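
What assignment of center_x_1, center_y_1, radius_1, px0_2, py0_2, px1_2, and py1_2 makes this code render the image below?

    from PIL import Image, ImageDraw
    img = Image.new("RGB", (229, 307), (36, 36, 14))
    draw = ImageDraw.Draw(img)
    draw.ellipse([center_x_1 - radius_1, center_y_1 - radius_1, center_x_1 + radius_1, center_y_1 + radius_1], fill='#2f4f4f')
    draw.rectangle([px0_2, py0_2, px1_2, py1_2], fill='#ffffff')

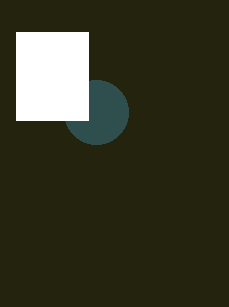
center_x_1 = 96, center_y_1 = 112, radius_1 = 32, px0_2 = 16, py0_2 = 32, px1_2 = 88, py1_2 = 120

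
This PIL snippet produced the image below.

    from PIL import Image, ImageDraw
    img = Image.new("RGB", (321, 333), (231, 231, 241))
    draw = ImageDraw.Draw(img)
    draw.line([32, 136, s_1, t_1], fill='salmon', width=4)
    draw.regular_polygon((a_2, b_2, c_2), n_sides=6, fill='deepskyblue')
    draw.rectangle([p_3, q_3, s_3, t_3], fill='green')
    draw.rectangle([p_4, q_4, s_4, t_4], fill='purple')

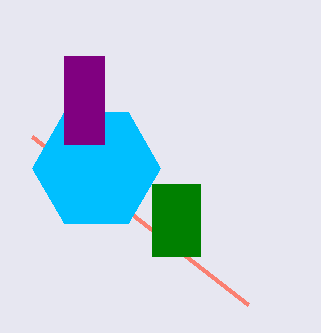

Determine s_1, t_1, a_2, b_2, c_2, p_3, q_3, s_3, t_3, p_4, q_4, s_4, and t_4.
s_1 = 248; t_1 = 304; a_2 = 96; b_2 = 168; c_2 = 64; p_3 = 152; q_3 = 184; s_3 = 200; t_3 = 256; p_4 = 64; q_4 = 56; s_4 = 104; t_4 = 144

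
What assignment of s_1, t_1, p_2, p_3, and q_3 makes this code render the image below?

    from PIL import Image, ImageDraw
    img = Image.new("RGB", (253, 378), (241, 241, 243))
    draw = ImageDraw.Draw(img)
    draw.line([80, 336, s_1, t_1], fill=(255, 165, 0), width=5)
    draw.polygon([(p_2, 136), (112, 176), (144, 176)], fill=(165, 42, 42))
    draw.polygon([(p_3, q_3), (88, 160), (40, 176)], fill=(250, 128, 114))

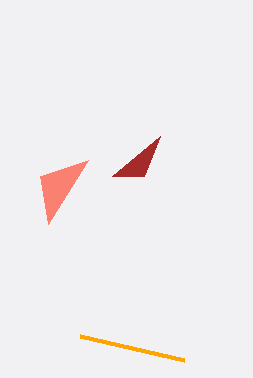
s_1 = 184
t_1 = 360
p_2 = 160
p_3 = 48
q_3 = 224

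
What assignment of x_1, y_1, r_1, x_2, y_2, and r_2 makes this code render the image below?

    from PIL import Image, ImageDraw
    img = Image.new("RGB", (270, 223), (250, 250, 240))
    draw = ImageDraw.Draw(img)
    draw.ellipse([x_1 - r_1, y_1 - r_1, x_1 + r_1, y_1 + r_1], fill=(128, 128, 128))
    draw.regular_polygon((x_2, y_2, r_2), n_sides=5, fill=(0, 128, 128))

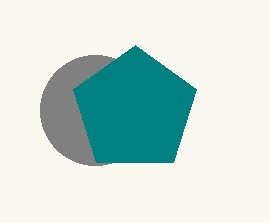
x_1 = 95; y_1 = 110; r_1 = 55; x_2 = 135; y_2 = 110; r_2 = 65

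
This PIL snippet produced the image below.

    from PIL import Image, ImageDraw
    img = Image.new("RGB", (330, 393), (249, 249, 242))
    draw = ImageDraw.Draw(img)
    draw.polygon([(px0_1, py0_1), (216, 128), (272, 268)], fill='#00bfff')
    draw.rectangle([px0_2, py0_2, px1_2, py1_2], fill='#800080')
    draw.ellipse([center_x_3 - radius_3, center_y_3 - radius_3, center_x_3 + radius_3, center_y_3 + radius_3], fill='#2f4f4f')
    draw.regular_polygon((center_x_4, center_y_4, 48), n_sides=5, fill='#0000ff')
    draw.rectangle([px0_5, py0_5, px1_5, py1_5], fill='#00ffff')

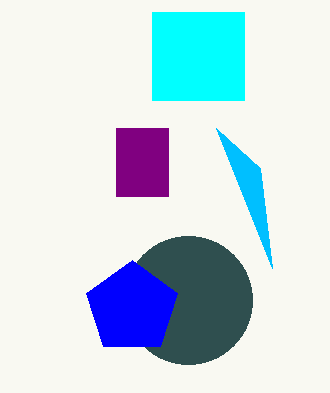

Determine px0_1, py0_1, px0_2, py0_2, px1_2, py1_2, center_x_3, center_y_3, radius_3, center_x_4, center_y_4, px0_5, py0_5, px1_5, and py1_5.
px0_1 = 260; py0_1 = 168; px0_2 = 116; py0_2 = 128; px1_2 = 168; py1_2 = 196; center_x_3 = 188; center_y_3 = 300; radius_3 = 64; center_x_4 = 132; center_y_4 = 308; px0_5 = 152; py0_5 = 12; px1_5 = 244; py1_5 = 100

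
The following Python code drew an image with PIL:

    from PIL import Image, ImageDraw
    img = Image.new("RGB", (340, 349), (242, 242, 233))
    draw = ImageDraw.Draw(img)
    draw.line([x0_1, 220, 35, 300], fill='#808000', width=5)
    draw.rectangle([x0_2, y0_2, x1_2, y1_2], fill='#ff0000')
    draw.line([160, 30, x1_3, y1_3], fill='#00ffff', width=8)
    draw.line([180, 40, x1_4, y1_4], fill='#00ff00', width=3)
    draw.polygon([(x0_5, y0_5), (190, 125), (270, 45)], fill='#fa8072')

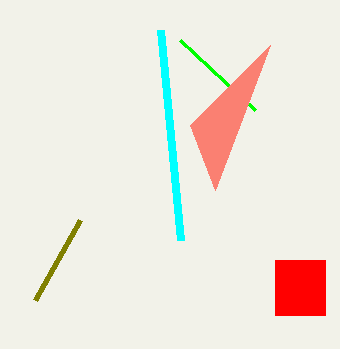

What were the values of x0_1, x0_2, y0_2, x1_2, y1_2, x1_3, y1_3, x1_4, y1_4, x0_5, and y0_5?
x0_1 = 80
x0_2 = 275
y0_2 = 260
x1_2 = 325
y1_2 = 315
x1_3 = 180
y1_3 = 240
x1_4 = 255
y1_4 = 110
x0_5 = 215
y0_5 = 190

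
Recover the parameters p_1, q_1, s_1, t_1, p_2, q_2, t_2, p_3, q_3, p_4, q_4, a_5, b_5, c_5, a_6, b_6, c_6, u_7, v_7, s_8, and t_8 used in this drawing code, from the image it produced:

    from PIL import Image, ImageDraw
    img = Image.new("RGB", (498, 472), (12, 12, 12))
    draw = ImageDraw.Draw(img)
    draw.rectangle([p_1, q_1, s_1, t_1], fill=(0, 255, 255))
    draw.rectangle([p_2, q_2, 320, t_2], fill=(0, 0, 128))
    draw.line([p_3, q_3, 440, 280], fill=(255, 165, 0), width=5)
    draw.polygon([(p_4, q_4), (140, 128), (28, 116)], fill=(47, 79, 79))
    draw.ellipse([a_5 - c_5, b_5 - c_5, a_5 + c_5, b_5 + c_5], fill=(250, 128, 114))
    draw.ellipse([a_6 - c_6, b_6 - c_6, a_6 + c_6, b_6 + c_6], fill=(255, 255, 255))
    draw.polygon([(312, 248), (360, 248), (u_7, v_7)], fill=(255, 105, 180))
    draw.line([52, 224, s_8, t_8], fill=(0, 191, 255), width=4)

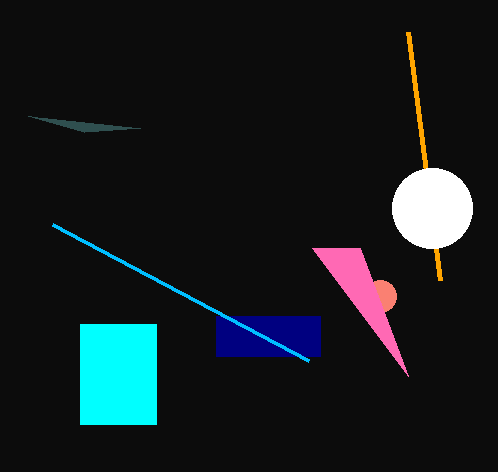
p_1 = 80
q_1 = 324
s_1 = 156
t_1 = 424
p_2 = 216
q_2 = 316
t_2 = 356
p_3 = 408
q_3 = 32
p_4 = 84
q_4 = 132
a_5 = 380
b_5 = 296
c_5 = 16
a_6 = 432
b_6 = 208
c_6 = 40
u_7 = 408
v_7 = 376
s_8 = 308
t_8 = 360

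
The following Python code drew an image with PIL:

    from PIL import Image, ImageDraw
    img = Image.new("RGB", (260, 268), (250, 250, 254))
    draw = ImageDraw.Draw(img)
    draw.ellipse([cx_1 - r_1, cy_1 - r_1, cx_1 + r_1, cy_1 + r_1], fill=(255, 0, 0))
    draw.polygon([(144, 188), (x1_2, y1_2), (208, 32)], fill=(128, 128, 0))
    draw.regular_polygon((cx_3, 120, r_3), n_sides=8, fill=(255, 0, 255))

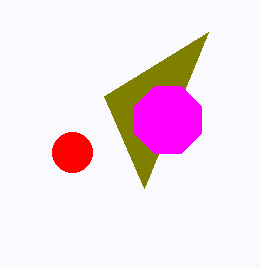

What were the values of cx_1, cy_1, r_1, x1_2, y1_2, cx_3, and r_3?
cx_1 = 72; cy_1 = 152; r_1 = 20; x1_2 = 104; y1_2 = 96; cx_3 = 168; r_3 = 36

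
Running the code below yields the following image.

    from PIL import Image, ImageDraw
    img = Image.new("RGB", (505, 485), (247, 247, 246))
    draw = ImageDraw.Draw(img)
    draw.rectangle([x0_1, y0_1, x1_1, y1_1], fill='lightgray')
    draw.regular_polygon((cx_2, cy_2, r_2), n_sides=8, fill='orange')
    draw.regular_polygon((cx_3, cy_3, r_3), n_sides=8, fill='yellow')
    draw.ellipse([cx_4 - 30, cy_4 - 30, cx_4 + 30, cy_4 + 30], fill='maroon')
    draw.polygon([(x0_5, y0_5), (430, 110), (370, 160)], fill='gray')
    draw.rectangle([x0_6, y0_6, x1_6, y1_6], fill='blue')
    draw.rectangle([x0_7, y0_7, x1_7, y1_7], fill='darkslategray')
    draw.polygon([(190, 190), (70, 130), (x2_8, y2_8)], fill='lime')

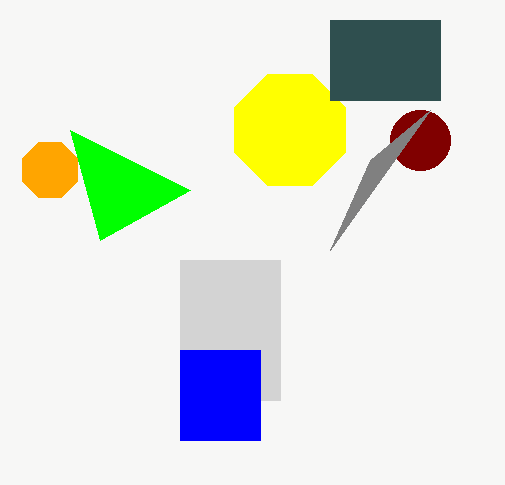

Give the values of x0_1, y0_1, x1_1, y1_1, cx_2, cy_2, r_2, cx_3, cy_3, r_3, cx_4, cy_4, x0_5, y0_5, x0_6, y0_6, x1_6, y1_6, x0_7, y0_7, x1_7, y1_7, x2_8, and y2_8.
x0_1 = 180, y0_1 = 260, x1_1 = 280, y1_1 = 400, cx_2 = 50, cy_2 = 170, r_2 = 30, cx_3 = 290, cy_3 = 130, r_3 = 60, cx_4 = 420, cy_4 = 140, x0_5 = 330, y0_5 = 250, x0_6 = 180, y0_6 = 350, x1_6 = 260, y1_6 = 440, x0_7 = 330, y0_7 = 20, x1_7 = 440, y1_7 = 100, x2_8 = 100, y2_8 = 240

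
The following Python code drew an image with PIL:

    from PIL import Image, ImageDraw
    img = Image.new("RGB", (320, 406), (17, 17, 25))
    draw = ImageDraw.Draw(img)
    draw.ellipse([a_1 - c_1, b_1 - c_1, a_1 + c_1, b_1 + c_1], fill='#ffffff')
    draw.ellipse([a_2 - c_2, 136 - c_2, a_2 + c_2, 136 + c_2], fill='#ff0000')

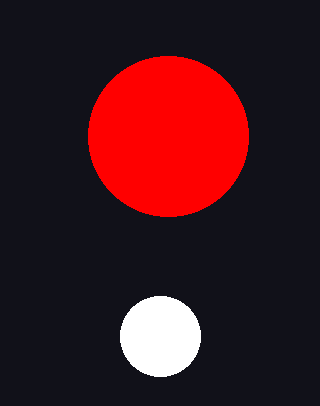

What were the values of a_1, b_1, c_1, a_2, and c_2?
a_1 = 160; b_1 = 336; c_1 = 40; a_2 = 168; c_2 = 80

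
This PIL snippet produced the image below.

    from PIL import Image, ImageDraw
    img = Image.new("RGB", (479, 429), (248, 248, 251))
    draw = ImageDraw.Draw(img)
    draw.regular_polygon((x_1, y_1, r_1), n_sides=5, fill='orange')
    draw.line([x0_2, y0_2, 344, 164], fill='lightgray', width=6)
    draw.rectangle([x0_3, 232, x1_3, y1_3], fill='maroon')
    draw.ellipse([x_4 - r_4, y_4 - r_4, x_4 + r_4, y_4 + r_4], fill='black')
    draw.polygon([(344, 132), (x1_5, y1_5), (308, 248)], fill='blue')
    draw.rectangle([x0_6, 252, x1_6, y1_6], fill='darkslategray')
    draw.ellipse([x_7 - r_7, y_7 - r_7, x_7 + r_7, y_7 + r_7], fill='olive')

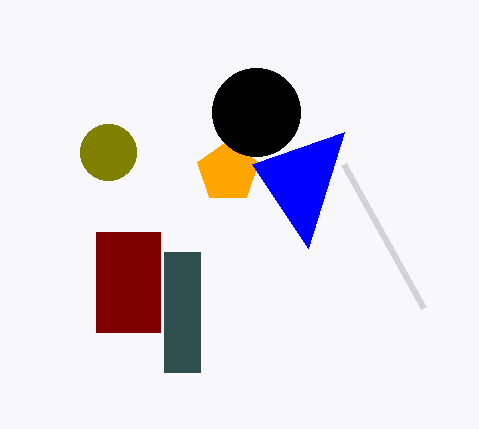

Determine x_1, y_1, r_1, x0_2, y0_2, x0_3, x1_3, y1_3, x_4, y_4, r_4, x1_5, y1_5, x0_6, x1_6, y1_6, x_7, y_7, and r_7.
x_1 = 228
y_1 = 172
r_1 = 32
x0_2 = 424
y0_2 = 308
x0_3 = 96
x1_3 = 160
y1_3 = 332
x_4 = 256
y_4 = 112
r_4 = 44
x1_5 = 252
y1_5 = 164
x0_6 = 164
x1_6 = 200
y1_6 = 372
x_7 = 108
y_7 = 152
r_7 = 28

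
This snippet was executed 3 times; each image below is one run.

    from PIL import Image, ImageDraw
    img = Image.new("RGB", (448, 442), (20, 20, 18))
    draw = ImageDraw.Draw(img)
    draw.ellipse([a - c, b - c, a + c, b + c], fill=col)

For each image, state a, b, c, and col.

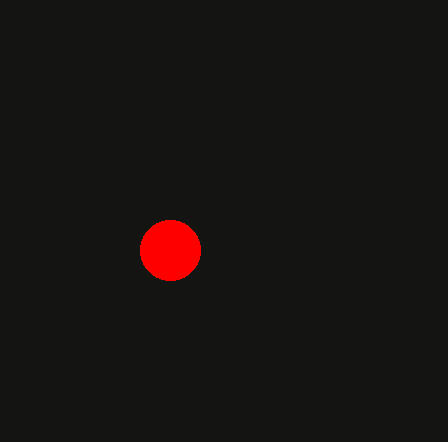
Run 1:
a = 170, b = 250, c = 30, col = 'red'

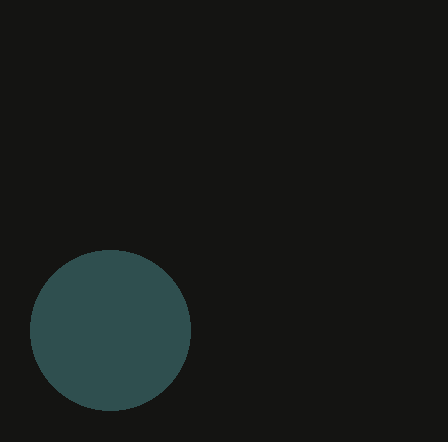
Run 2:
a = 110, b = 330, c = 80, col = 'darkslategray'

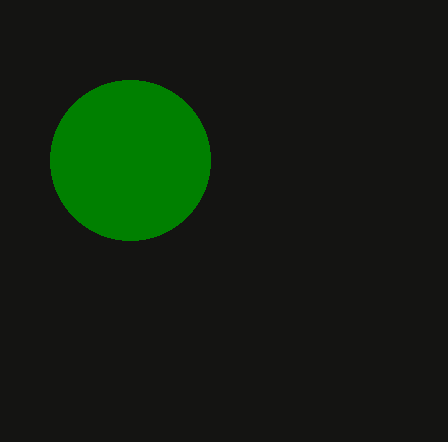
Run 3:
a = 130; b = 160; c = 80; col = 'green'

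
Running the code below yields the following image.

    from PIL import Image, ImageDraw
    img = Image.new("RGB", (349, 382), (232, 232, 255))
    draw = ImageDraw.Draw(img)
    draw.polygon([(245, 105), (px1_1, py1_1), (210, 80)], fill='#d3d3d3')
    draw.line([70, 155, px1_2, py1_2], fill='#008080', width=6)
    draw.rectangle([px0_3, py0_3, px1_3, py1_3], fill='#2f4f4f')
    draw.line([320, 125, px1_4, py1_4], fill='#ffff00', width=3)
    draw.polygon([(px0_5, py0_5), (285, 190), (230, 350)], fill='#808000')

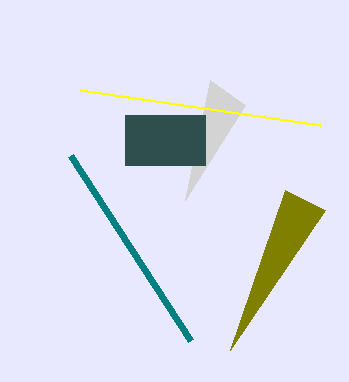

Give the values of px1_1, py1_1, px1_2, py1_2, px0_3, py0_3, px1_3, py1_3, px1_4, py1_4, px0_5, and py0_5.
px1_1 = 185, py1_1 = 200, px1_2 = 190, py1_2 = 340, px0_3 = 125, py0_3 = 115, px1_3 = 205, py1_3 = 165, px1_4 = 80, py1_4 = 90, px0_5 = 325, py0_5 = 210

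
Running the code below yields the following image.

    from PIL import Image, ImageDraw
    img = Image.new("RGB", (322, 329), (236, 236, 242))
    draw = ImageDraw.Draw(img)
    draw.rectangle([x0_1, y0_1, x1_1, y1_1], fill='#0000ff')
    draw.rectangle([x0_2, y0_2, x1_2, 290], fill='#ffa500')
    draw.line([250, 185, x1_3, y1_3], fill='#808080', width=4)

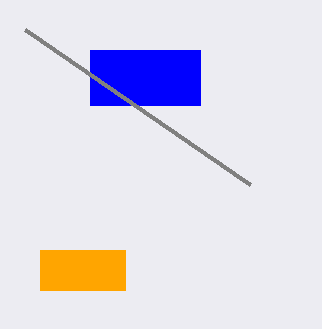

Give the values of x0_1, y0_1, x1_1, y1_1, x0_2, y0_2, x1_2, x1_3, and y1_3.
x0_1 = 90; y0_1 = 50; x1_1 = 200; y1_1 = 105; x0_2 = 40; y0_2 = 250; x1_2 = 125; x1_3 = 25; y1_3 = 30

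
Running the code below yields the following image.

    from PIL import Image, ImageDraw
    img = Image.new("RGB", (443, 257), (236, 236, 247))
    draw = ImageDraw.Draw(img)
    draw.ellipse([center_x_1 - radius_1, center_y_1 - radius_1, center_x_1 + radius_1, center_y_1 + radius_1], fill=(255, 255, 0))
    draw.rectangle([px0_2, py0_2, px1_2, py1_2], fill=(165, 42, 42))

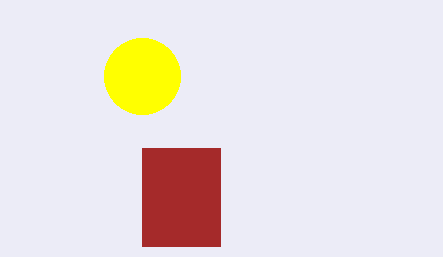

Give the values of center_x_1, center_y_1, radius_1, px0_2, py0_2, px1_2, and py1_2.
center_x_1 = 142; center_y_1 = 76; radius_1 = 38; px0_2 = 142; py0_2 = 148; px1_2 = 220; py1_2 = 246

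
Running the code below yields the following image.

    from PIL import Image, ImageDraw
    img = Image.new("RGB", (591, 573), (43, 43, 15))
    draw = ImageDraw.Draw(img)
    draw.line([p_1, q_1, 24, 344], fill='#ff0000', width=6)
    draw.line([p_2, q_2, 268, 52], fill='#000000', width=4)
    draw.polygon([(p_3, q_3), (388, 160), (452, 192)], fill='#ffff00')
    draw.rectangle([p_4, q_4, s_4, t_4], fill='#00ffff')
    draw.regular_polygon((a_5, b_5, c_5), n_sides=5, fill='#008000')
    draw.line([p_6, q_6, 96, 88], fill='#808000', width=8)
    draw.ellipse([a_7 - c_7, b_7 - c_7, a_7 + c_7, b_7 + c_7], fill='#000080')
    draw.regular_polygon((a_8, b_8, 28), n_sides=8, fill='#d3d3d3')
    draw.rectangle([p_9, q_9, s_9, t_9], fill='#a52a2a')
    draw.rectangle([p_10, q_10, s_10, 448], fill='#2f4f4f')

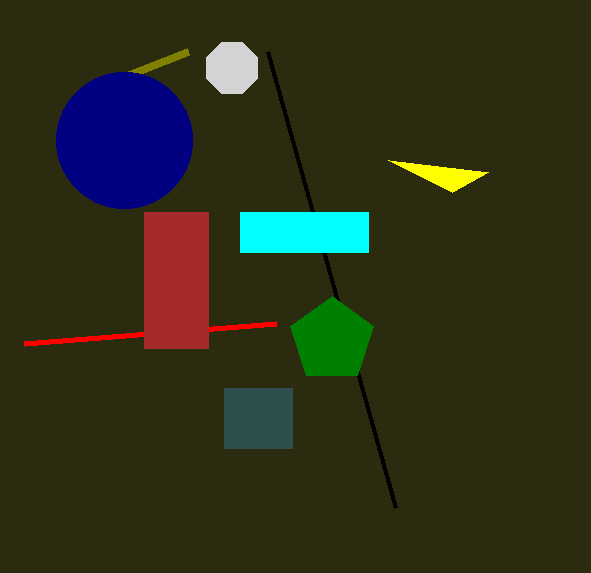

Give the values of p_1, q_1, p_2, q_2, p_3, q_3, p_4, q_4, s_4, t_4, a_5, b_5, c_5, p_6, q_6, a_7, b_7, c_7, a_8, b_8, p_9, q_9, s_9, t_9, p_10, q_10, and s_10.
p_1 = 276; q_1 = 324; p_2 = 396; q_2 = 508; p_3 = 488; q_3 = 172; p_4 = 240; q_4 = 212; s_4 = 368; t_4 = 252; a_5 = 332; b_5 = 340; c_5 = 44; p_6 = 188; q_6 = 52; a_7 = 124; b_7 = 140; c_7 = 68; a_8 = 232; b_8 = 68; p_9 = 144; q_9 = 212; s_9 = 208; t_9 = 348; p_10 = 224; q_10 = 388; s_10 = 292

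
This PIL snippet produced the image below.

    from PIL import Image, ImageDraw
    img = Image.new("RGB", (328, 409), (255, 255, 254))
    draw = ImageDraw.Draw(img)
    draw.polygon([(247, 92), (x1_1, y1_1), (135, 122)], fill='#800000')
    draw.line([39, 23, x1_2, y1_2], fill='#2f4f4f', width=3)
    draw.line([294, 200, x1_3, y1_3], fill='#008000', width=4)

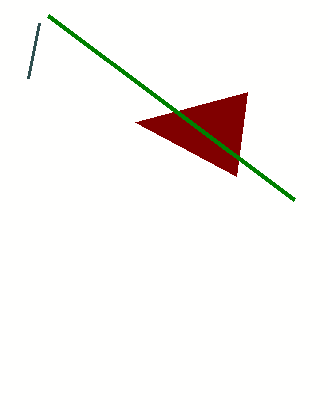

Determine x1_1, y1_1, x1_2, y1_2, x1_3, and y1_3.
x1_1 = 236, y1_1 = 176, x1_2 = 28, y1_2 = 78, x1_3 = 48, y1_3 = 16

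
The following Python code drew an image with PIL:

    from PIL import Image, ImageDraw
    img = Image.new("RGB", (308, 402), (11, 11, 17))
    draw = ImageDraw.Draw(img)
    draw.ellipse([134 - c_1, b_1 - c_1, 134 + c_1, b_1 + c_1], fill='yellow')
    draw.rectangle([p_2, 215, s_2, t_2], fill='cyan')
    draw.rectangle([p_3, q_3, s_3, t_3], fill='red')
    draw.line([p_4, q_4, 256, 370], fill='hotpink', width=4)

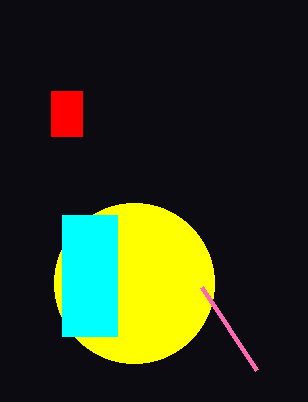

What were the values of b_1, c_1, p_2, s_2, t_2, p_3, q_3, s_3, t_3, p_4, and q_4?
b_1 = 283, c_1 = 80, p_2 = 62, s_2 = 117, t_2 = 336, p_3 = 51, q_3 = 91, s_3 = 82, t_3 = 136, p_4 = 201, q_4 = 287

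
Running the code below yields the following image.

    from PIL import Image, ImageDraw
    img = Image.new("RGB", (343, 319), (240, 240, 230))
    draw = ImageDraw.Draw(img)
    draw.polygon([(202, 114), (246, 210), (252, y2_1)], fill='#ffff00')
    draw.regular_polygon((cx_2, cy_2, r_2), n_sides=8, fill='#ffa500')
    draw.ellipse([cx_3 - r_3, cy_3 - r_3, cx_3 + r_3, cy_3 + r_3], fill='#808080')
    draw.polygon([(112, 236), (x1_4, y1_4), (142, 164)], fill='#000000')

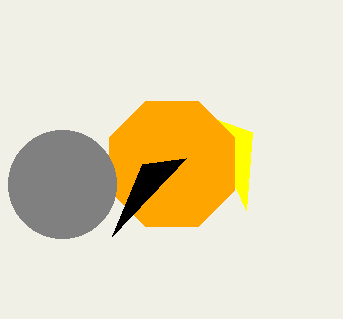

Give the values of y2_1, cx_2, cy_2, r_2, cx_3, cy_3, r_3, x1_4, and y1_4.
y2_1 = 132, cx_2 = 172, cy_2 = 164, r_2 = 68, cx_3 = 62, cy_3 = 184, r_3 = 54, x1_4 = 186, y1_4 = 158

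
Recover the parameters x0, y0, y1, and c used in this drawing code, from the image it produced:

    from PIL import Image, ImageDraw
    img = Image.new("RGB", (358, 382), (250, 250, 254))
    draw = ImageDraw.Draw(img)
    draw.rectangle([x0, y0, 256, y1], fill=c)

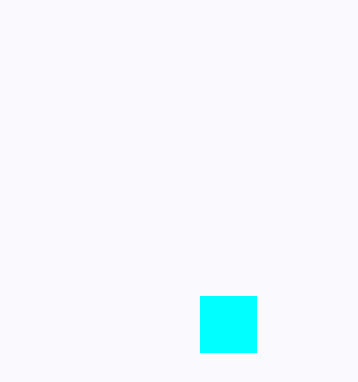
x0 = 200
y0 = 296
y1 = 352
c = 'cyan'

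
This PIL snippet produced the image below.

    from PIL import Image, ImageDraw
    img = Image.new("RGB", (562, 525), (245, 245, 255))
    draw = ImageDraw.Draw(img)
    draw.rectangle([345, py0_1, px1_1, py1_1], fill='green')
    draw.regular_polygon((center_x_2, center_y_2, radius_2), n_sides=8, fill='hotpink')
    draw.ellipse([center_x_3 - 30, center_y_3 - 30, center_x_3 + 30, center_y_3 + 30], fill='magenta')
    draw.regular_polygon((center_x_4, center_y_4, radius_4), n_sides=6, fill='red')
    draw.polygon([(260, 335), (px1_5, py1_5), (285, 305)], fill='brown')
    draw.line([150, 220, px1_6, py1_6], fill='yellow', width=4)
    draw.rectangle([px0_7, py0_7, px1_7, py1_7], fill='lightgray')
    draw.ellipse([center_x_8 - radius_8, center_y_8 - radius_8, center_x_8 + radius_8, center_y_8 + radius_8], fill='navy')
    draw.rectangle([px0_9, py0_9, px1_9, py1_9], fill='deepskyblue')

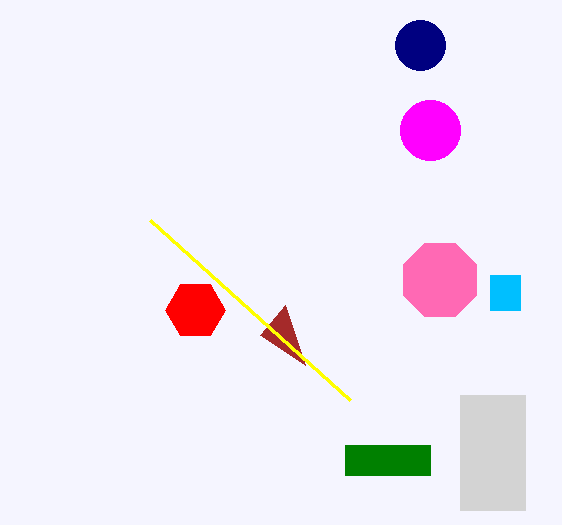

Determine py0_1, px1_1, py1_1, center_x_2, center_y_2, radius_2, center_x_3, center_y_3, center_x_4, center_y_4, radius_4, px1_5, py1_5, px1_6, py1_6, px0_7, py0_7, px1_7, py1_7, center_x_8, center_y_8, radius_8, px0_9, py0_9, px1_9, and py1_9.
py0_1 = 445
px1_1 = 430
py1_1 = 475
center_x_2 = 440
center_y_2 = 280
radius_2 = 40
center_x_3 = 430
center_y_3 = 130
center_x_4 = 195
center_y_4 = 310
radius_4 = 30
px1_5 = 305
py1_5 = 365
px1_6 = 350
py1_6 = 400
px0_7 = 460
py0_7 = 395
px1_7 = 525
py1_7 = 510
center_x_8 = 420
center_y_8 = 45
radius_8 = 25
px0_9 = 490
py0_9 = 275
px1_9 = 520
py1_9 = 310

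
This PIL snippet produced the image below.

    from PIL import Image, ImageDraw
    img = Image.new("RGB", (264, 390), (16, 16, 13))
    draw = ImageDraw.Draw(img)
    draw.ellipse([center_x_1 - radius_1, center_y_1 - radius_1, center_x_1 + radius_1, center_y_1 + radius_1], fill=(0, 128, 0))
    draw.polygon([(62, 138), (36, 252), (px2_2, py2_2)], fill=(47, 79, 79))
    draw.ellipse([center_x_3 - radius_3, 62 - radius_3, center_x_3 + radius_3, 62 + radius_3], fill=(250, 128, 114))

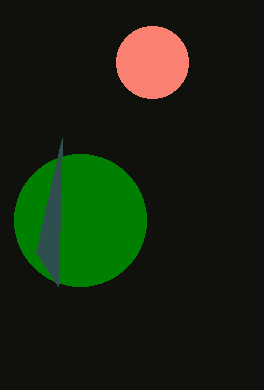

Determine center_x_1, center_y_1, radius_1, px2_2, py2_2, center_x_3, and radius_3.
center_x_1 = 80, center_y_1 = 220, radius_1 = 66, px2_2 = 58, py2_2 = 286, center_x_3 = 152, radius_3 = 36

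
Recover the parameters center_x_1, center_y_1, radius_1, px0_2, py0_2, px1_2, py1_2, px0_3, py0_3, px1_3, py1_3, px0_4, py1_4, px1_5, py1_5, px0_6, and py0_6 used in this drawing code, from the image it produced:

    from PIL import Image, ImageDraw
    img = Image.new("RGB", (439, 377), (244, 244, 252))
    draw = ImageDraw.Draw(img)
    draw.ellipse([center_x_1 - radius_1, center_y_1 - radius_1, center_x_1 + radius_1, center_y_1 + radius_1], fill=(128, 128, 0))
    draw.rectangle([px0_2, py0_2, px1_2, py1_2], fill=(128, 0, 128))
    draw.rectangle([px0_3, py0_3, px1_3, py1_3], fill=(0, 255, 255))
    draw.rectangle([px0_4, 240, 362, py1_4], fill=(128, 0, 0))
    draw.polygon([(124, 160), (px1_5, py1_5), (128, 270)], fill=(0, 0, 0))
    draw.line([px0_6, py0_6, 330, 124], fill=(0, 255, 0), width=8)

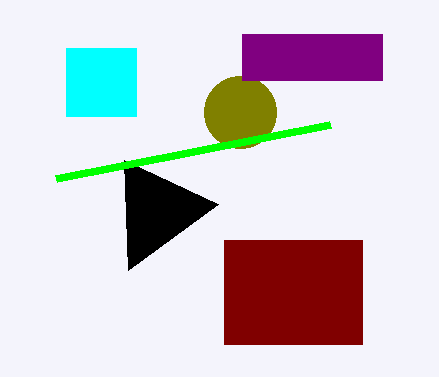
center_x_1 = 240; center_y_1 = 112; radius_1 = 36; px0_2 = 242; py0_2 = 34; px1_2 = 382; py1_2 = 80; px0_3 = 66; py0_3 = 48; px1_3 = 136; py1_3 = 116; px0_4 = 224; py1_4 = 344; px1_5 = 218; py1_5 = 204; px0_6 = 56; py0_6 = 178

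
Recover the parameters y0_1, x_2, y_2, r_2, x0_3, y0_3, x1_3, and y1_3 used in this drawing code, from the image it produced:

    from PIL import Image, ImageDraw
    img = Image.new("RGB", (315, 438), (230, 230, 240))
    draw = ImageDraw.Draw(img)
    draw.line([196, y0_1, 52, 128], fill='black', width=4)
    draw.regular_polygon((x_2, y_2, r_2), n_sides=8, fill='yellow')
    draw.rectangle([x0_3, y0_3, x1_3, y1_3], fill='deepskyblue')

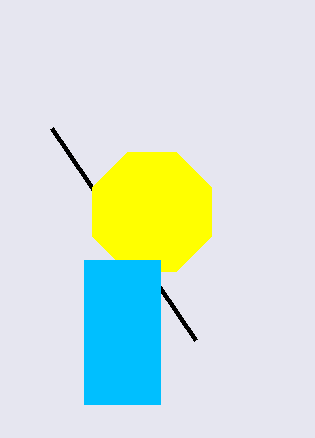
y0_1 = 340
x_2 = 152
y_2 = 212
r_2 = 64
x0_3 = 84
y0_3 = 260
x1_3 = 160
y1_3 = 404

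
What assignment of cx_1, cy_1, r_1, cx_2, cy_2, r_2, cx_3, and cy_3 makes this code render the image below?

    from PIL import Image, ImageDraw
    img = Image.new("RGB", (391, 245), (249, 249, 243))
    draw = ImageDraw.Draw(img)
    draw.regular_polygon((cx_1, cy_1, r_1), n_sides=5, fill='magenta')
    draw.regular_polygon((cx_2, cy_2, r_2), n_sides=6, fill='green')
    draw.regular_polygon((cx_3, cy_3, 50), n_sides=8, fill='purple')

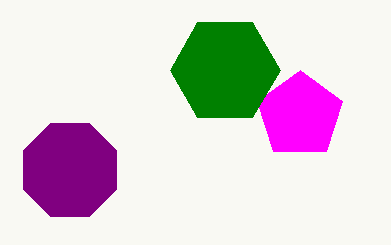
cx_1 = 300, cy_1 = 115, r_1 = 45, cx_2 = 225, cy_2 = 70, r_2 = 55, cx_3 = 70, cy_3 = 170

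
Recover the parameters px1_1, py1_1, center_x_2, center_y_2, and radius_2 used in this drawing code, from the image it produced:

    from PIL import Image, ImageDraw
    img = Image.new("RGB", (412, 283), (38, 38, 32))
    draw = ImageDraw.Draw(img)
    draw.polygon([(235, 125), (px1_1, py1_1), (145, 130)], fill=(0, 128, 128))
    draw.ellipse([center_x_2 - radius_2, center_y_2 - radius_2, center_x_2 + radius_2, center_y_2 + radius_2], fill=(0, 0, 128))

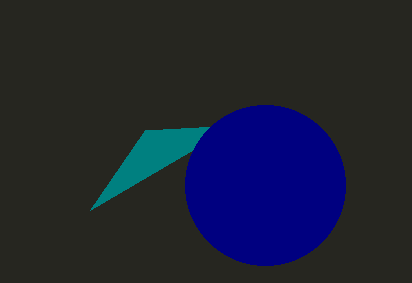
px1_1 = 90
py1_1 = 210
center_x_2 = 265
center_y_2 = 185
radius_2 = 80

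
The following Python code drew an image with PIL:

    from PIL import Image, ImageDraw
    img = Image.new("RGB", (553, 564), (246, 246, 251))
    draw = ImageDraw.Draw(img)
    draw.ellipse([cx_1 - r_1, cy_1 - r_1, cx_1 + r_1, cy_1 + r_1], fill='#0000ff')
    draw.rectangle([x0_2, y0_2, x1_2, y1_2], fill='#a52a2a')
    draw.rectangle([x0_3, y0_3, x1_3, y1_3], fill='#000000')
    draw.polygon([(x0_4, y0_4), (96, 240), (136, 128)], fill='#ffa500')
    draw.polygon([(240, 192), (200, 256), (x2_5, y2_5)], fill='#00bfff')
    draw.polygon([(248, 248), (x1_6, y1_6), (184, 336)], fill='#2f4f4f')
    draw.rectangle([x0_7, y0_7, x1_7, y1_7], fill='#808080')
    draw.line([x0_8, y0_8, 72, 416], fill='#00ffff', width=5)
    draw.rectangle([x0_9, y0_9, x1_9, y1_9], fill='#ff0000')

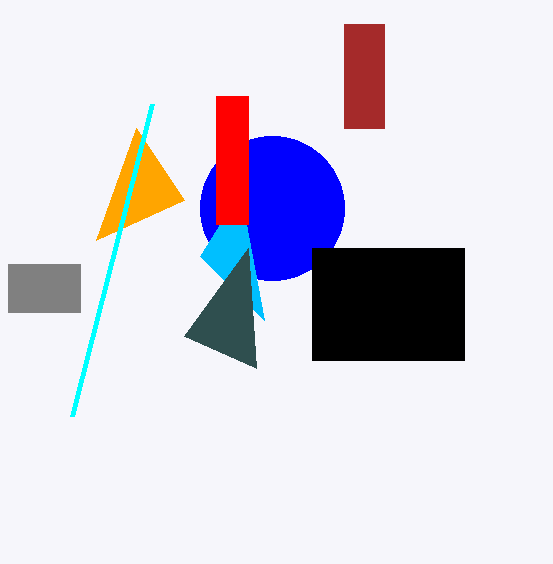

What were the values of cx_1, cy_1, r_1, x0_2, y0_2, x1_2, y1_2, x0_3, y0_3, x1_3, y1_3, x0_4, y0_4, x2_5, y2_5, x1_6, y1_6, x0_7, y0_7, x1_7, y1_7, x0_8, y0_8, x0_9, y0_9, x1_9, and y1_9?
cx_1 = 272, cy_1 = 208, r_1 = 72, x0_2 = 344, y0_2 = 24, x1_2 = 384, y1_2 = 128, x0_3 = 312, y0_3 = 248, x1_3 = 464, y1_3 = 360, x0_4 = 184, y0_4 = 200, x2_5 = 264, y2_5 = 320, x1_6 = 256, y1_6 = 368, x0_7 = 8, y0_7 = 264, x1_7 = 80, y1_7 = 312, x0_8 = 152, y0_8 = 104, x0_9 = 216, y0_9 = 96, x1_9 = 248, y1_9 = 224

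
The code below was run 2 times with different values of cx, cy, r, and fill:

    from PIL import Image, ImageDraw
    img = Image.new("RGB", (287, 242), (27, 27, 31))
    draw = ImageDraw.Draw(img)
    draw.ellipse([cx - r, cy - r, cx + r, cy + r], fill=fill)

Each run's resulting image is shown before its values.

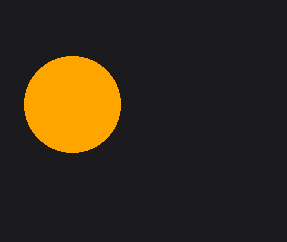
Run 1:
cx = 72
cy = 104
r = 48
fill = 'orange'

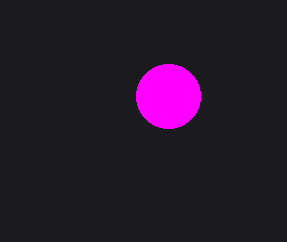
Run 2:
cx = 168
cy = 96
r = 32
fill = 'magenta'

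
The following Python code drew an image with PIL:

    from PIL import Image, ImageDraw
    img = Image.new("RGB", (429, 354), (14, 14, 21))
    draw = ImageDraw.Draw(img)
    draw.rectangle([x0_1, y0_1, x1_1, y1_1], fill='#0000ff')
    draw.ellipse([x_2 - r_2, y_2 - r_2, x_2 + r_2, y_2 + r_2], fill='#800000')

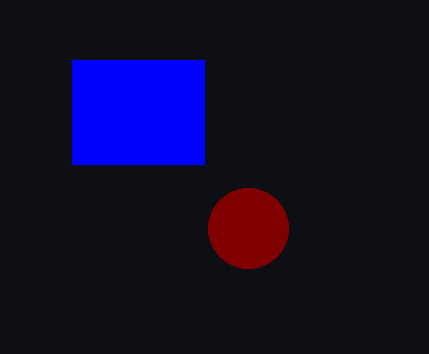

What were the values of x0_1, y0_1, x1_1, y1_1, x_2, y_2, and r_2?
x0_1 = 72, y0_1 = 60, x1_1 = 204, y1_1 = 164, x_2 = 248, y_2 = 228, r_2 = 40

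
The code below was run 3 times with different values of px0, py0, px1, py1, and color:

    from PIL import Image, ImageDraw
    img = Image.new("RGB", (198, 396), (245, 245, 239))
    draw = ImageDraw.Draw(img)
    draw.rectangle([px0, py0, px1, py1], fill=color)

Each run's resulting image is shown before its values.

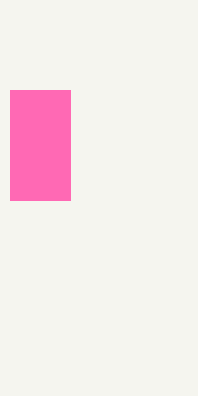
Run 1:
px0 = 10, py0 = 90, px1 = 70, py1 = 200, color = 'hotpink'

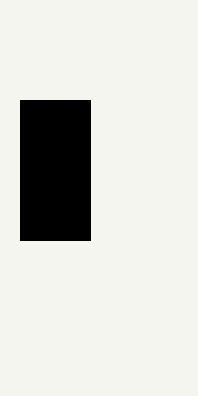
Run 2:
px0 = 20
py0 = 100
px1 = 90
py1 = 240
color = 'black'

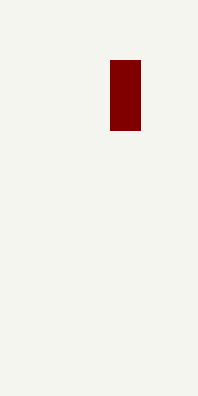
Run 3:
px0 = 110
py0 = 60
px1 = 140
py1 = 130
color = 'maroon'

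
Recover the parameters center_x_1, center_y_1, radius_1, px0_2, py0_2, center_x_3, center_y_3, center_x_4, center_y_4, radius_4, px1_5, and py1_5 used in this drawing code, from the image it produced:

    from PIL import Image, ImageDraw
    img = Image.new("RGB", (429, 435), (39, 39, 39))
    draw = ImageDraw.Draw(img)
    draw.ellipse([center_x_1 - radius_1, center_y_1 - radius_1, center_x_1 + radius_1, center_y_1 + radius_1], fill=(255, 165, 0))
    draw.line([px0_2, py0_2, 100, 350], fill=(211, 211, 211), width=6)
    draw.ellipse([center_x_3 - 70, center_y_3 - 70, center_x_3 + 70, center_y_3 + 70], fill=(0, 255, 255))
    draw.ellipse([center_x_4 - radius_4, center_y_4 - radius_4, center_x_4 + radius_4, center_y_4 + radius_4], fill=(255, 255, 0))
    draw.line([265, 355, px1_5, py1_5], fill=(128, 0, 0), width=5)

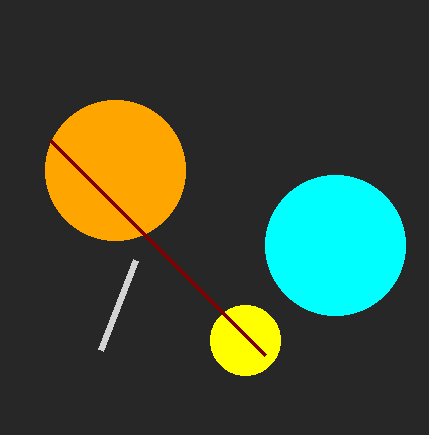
center_x_1 = 115
center_y_1 = 170
radius_1 = 70
px0_2 = 135
py0_2 = 260
center_x_3 = 335
center_y_3 = 245
center_x_4 = 245
center_y_4 = 340
radius_4 = 35
px1_5 = 50
py1_5 = 140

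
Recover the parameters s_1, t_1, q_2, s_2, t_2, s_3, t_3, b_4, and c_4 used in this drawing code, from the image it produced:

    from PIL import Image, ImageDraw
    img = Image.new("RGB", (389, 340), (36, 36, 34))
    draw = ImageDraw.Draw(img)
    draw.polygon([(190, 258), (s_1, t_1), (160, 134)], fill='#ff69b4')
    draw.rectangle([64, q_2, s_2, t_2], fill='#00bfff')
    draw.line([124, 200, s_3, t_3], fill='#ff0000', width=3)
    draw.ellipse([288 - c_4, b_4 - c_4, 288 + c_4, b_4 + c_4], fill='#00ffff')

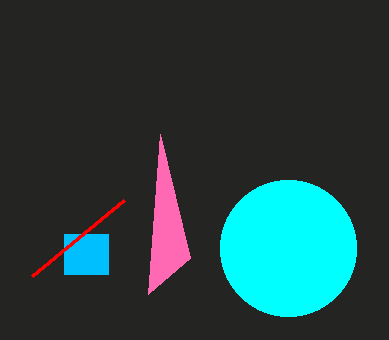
s_1 = 148, t_1 = 294, q_2 = 234, s_2 = 108, t_2 = 274, s_3 = 32, t_3 = 276, b_4 = 248, c_4 = 68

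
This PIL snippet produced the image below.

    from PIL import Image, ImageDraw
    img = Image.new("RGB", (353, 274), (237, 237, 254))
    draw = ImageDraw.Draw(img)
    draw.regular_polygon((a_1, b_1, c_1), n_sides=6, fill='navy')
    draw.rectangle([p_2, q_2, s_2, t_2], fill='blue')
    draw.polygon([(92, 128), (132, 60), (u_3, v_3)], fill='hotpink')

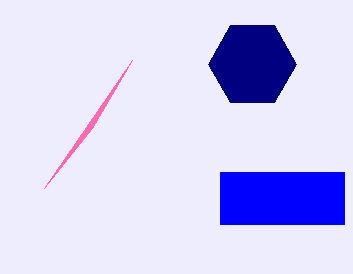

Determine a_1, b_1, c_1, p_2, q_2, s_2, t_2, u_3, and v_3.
a_1 = 252; b_1 = 64; c_1 = 44; p_2 = 220; q_2 = 172; s_2 = 344; t_2 = 224; u_3 = 44; v_3 = 188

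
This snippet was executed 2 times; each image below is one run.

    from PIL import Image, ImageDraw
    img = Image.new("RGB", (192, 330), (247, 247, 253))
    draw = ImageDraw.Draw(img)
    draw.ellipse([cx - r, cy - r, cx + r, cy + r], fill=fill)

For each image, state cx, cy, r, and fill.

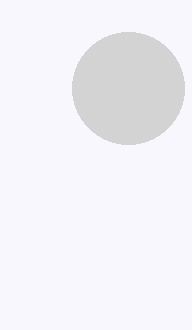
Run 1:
cx = 128
cy = 88
r = 56
fill = 'lightgray'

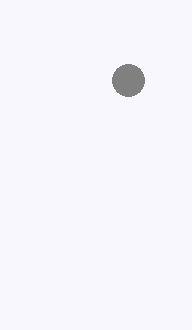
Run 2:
cx = 128; cy = 80; r = 16; fill = 'gray'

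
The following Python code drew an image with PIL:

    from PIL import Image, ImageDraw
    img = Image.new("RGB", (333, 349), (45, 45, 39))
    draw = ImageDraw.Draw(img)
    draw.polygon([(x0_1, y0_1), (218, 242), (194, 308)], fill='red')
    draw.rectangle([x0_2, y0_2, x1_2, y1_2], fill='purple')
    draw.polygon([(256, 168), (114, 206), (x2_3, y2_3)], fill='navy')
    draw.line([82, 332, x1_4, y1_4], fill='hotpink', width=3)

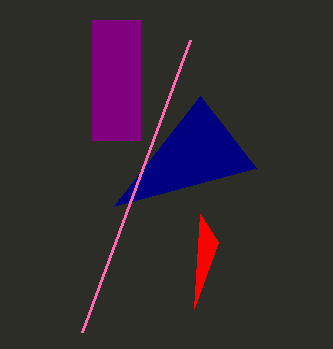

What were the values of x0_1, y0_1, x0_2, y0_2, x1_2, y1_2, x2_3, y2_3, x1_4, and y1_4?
x0_1 = 200
y0_1 = 214
x0_2 = 92
y0_2 = 20
x1_2 = 140
y1_2 = 140
x2_3 = 200
y2_3 = 96
x1_4 = 190
y1_4 = 40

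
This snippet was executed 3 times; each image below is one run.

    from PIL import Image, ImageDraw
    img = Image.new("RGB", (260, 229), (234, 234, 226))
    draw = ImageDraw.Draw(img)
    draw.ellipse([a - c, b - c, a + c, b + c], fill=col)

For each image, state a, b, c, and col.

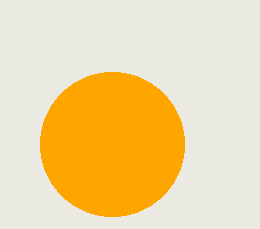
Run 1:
a = 112
b = 144
c = 72
col = 'orange'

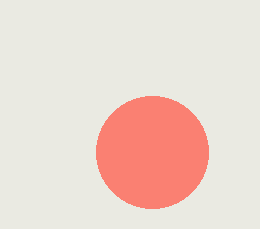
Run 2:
a = 152; b = 152; c = 56; col = 'salmon'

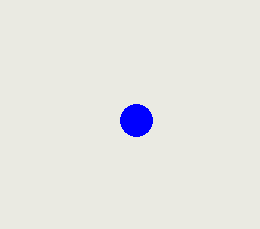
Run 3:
a = 136
b = 120
c = 16
col = 'blue'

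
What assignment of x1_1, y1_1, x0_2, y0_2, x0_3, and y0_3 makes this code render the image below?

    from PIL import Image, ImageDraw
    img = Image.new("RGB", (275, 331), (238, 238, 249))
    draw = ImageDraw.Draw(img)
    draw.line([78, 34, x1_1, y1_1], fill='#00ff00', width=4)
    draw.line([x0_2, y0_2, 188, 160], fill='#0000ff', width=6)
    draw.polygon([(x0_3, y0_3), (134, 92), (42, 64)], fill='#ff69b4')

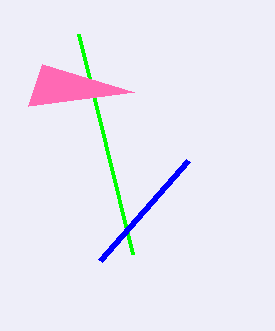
x1_1 = 132
y1_1 = 254
x0_2 = 100
y0_2 = 260
x0_3 = 28
y0_3 = 106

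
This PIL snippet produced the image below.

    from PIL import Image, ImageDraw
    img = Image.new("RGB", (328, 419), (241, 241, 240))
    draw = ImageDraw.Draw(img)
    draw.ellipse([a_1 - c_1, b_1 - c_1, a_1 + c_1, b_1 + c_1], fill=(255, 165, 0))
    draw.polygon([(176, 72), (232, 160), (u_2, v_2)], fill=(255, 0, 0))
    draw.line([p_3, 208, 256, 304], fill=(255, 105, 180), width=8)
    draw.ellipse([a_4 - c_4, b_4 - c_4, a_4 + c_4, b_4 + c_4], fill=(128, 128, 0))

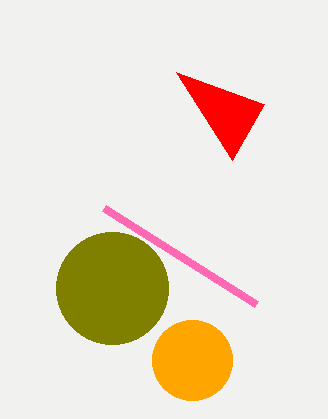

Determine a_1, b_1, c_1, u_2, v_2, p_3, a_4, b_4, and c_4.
a_1 = 192
b_1 = 360
c_1 = 40
u_2 = 264
v_2 = 104
p_3 = 104
a_4 = 112
b_4 = 288
c_4 = 56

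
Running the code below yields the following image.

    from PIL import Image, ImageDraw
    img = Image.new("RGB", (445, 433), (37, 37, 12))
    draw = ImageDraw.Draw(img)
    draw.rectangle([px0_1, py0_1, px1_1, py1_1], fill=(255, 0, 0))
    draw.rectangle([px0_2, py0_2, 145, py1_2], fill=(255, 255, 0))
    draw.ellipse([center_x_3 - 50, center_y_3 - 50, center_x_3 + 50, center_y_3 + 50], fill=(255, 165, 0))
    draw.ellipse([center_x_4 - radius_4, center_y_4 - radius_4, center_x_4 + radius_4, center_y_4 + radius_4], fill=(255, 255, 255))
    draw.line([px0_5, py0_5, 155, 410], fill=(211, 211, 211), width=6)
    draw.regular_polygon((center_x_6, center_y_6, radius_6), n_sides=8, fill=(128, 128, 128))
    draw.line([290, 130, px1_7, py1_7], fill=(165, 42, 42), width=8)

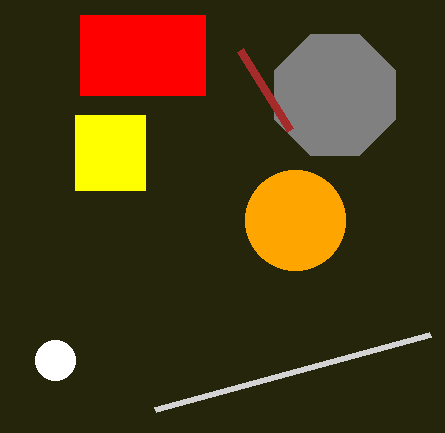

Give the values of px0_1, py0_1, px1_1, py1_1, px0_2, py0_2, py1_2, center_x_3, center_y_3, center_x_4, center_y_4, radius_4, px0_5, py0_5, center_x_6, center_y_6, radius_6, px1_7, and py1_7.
px0_1 = 80, py0_1 = 15, px1_1 = 205, py1_1 = 95, px0_2 = 75, py0_2 = 115, py1_2 = 190, center_x_3 = 295, center_y_3 = 220, center_x_4 = 55, center_y_4 = 360, radius_4 = 20, px0_5 = 430, py0_5 = 335, center_x_6 = 335, center_y_6 = 95, radius_6 = 65, px1_7 = 240, py1_7 = 50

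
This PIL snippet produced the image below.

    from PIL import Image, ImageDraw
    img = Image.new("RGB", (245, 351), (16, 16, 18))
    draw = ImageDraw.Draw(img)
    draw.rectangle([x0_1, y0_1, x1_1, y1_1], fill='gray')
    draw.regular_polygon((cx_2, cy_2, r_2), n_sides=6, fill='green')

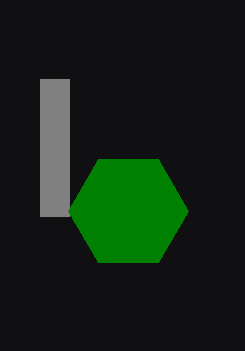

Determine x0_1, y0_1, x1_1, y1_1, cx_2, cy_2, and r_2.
x0_1 = 40, y0_1 = 79, x1_1 = 69, y1_1 = 216, cx_2 = 128, cy_2 = 211, r_2 = 60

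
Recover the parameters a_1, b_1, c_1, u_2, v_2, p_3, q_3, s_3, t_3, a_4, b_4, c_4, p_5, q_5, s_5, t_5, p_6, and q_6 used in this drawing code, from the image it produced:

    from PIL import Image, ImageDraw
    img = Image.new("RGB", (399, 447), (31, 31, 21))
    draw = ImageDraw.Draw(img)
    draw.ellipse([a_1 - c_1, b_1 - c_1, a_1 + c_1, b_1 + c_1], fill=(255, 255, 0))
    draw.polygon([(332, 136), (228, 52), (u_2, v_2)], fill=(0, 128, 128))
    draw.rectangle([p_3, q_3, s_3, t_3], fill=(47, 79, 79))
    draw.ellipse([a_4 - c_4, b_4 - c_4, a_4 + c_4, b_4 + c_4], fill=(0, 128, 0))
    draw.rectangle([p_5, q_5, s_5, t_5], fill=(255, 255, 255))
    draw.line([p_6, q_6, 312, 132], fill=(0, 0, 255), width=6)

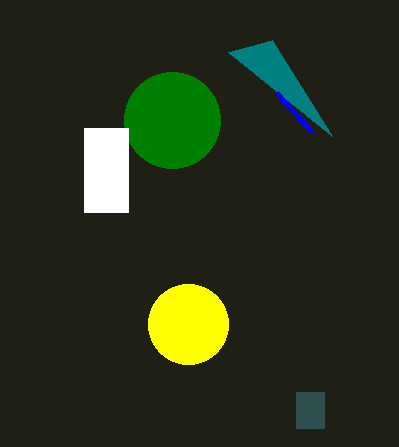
a_1 = 188
b_1 = 324
c_1 = 40
u_2 = 272
v_2 = 40
p_3 = 296
q_3 = 392
s_3 = 324
t_3 = 428
a_4 = 172
b_4 = 120
c_4 = 48
p_5 = 84
q_5 = 128
s_5 = 128
t_5 = 212
p_6 = 276
q_6 = 92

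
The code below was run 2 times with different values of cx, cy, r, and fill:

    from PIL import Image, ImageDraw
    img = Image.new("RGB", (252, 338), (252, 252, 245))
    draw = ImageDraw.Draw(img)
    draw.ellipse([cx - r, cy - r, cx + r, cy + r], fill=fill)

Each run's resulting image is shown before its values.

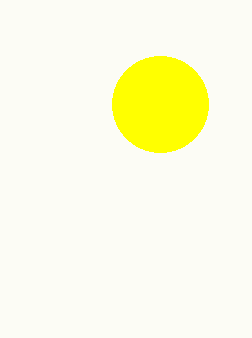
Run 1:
cx = 160, cy = 104, r = 48, fill = 'yellow'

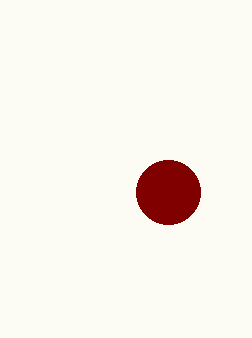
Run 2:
cx = 168, cy = 192, r = 32, fill = 'maroon'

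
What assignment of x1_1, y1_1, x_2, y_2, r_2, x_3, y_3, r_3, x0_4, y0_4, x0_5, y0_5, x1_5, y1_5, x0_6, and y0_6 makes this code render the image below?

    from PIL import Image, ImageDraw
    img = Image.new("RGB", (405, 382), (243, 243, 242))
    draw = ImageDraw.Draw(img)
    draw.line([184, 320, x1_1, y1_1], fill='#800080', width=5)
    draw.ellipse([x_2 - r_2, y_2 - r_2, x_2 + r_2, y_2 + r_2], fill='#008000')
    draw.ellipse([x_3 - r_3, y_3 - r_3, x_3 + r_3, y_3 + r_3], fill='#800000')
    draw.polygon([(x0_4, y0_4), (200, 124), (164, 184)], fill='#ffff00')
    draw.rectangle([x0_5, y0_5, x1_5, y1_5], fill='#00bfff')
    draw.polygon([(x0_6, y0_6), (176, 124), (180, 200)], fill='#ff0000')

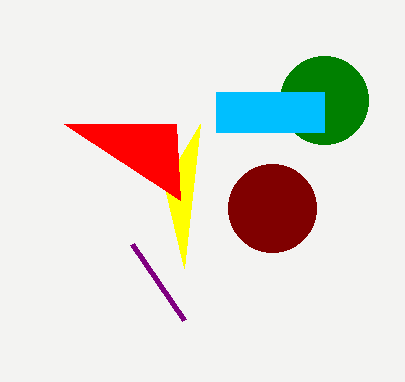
x1_1 = 132, y1_1 = 244, x_2 = 324, y_2 = 100, r_2 = 44, x_3 = 272, y_3 = 208, r_3 = 44, x0_4 = 184, y0_4 = 268, x0_5 = 216, y0_5 = 92, x1_5 = 324, y1_5 = 132, x0_6 = 64, y0_6 = 124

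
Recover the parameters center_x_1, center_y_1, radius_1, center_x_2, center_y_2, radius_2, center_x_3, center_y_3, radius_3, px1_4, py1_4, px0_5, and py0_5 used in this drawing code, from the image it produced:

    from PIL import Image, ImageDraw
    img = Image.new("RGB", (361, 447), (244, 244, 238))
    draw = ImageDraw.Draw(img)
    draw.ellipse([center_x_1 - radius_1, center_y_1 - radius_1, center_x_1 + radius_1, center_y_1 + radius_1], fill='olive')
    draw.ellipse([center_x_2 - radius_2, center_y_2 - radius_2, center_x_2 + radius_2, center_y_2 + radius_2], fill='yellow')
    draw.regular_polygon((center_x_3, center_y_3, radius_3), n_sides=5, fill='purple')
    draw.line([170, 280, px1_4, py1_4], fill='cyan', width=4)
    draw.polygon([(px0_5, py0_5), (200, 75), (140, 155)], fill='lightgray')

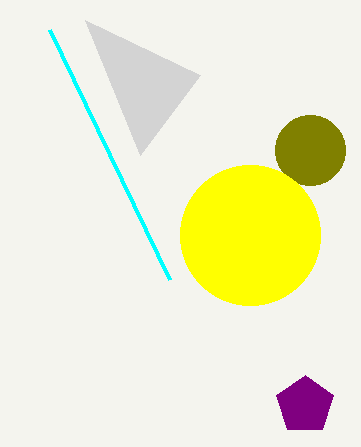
center_x_1 = 310
center_y_1 = 150
radius_1 = 35
center_x_2 = 250
center_y_2 = 235
radius_2 = 70
center_x_3 = 305
center_y_3 = 405
radius_3 = 30
px1_4 = 50
py1_4 = 30
px0_5 = 85
py0_5 = 20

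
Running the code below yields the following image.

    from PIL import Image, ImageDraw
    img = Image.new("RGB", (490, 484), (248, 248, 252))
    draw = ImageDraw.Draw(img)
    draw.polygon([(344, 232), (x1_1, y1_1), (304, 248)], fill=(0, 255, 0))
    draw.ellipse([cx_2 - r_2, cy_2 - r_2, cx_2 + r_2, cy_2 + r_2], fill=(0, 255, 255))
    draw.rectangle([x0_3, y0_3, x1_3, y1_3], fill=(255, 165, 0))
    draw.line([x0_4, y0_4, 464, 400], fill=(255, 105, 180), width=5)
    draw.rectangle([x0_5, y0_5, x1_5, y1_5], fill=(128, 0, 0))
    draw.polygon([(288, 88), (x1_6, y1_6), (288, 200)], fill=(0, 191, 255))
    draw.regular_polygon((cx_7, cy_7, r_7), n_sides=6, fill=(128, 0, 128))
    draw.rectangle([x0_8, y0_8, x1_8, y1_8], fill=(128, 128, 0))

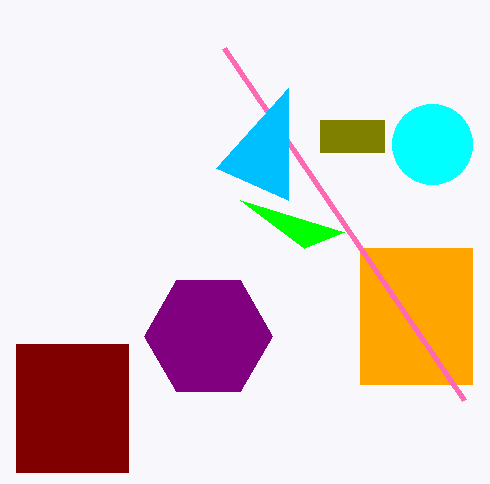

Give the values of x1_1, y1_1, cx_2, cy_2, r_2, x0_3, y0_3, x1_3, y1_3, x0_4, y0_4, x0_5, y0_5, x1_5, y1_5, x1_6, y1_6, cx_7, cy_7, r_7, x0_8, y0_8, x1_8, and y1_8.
x1_1 = 240; y1_1 = 200; cx_2 = 432; cy_2 = 144; r_2 = 40; x0_3 = 360; y0_3 = 248; x1_3 = 472; y1_3 = 384; x0_4 = 224; y0_4 = 48; x0_5 = 16; y0_5 = 344; x1_5 = 128; y1_5 = 472; x1_6 = 216; y1_6 = 168; cx_7 = 208; cy_7 = 336; r_7 = 64; x0_8 = 320; y0_8 = 120; x1_8 = 384; y1_8 = 152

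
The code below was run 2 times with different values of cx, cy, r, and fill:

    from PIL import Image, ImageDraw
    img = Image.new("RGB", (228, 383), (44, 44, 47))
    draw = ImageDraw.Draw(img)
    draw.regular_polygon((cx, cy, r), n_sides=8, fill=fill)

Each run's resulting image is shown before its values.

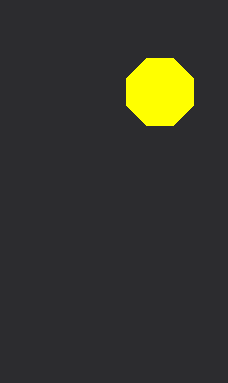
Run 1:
cx = 160, cy = 92, r = 36, fill = 'yellow'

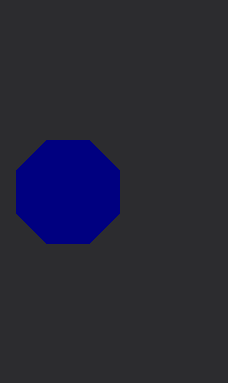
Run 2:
cx = 68; cy = 192; r = 56; fill = 'navy'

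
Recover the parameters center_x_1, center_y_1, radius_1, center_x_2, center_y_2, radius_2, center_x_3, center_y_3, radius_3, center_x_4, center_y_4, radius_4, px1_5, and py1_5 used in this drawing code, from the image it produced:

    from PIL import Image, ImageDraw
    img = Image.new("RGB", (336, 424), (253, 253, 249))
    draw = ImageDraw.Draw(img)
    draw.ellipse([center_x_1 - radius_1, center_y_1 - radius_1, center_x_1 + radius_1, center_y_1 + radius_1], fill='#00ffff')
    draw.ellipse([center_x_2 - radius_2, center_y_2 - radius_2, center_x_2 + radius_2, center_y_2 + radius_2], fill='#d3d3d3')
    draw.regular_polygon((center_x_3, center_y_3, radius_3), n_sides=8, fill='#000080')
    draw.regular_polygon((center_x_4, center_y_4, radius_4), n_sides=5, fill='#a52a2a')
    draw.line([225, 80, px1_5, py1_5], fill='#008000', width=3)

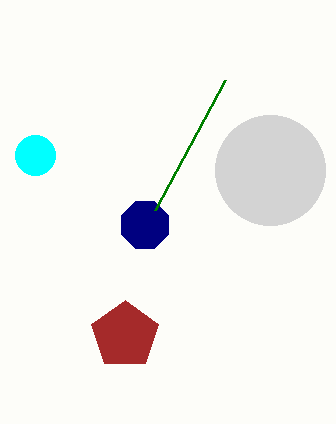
center_x_1 = 35; center_y_1 = 155; radius_1 = 20; center_x_2 = 270; center_y_2 = 170; radius_2 = 55; center_x_3 = 145; center_y_3 = 225; radius_3 = 25; center_x_4 = 125; center_y_4 = 335; radius_4 = 35; px1_5 = 155; py1_5 = 210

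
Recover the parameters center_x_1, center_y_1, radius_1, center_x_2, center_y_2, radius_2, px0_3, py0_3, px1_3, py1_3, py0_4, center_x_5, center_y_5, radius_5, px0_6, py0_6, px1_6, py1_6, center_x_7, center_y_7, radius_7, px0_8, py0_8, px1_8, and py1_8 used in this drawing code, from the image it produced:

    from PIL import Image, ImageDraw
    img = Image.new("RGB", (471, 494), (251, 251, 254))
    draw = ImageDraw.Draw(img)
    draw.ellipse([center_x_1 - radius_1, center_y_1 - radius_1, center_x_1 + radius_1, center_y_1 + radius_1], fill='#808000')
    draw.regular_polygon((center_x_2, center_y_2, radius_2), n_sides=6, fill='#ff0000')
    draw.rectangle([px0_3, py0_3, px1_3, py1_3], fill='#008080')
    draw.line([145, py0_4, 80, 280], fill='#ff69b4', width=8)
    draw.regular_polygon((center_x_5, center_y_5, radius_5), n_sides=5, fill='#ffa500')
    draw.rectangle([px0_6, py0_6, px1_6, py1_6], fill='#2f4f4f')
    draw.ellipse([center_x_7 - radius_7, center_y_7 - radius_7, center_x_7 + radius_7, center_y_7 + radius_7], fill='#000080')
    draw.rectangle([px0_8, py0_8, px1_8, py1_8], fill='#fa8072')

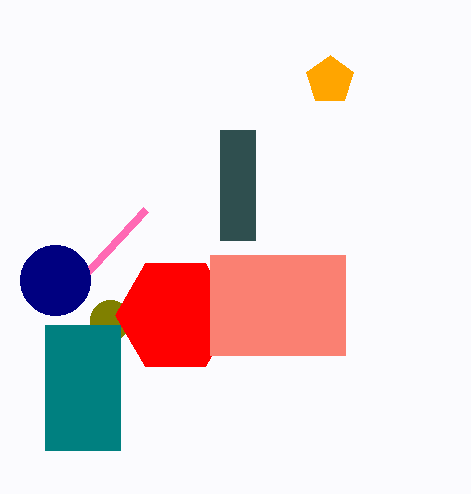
center_x_1 = 110
center_y_1 = 320
radius_1 = 20
center_x_2 = 175
center_y_2 = 315
radius_2 = 60
px0_3 = 45
py0_3 = 325
px1_3 = 120
py1_3 = 450
py0_4 = 210
center_x_5 = 330
center_y_5 = 80
radius_5 = 25
px0_6 = 220
py0_6 = 130
px1_6 = 255
py1_6 = 240
center_x_7 = 55
center_y_7 = 280
radius_7 = 35
px0_8 = 210
py0_8 = 255
px1_8 = 345
py1_8 = 355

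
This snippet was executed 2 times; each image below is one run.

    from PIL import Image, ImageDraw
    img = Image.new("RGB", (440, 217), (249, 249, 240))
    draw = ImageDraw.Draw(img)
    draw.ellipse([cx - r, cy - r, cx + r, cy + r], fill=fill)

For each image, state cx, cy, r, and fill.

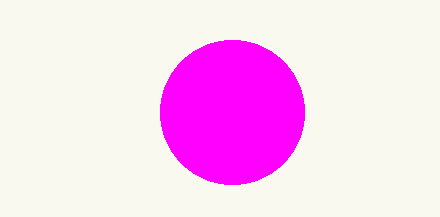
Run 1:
cx = 232, cy = 112, r = 72, fill = 'magenta'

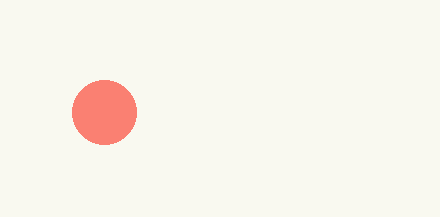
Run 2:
cx = 104
cy = 112
r = 32
fill = 'salmon'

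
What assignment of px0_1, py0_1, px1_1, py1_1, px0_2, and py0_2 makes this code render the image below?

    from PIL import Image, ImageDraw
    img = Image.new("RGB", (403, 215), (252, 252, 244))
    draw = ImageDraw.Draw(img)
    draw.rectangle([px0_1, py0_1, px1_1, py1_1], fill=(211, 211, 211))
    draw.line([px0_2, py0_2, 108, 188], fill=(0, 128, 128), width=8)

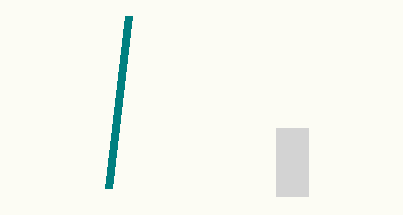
px0_1 = 276; py0_1 = 128; px1_1 = 308; py1_1 = 196; px0_2 = 128; py0_2 = 16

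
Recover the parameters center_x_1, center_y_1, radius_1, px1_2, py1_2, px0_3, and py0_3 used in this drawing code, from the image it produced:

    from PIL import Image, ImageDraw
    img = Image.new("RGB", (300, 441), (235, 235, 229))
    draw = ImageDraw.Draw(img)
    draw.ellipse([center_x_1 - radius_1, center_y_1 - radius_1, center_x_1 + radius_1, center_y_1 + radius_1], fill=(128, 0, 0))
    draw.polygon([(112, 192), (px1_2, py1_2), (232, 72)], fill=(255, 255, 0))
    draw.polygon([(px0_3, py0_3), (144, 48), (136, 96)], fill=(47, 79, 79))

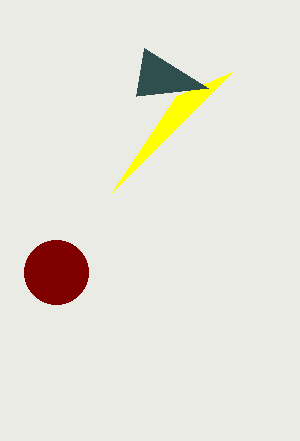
center_x_1 = 56; center_y_1 = 272; radius_1 = 32; px1_2 = 176; py1_2 = 96; px0_3 = 208; py0_3 = 88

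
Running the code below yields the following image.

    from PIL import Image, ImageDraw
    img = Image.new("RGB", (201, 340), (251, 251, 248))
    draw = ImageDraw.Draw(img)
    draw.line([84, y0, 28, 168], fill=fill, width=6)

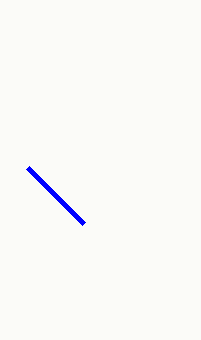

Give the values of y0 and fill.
y0 = 224, fill = 'blue'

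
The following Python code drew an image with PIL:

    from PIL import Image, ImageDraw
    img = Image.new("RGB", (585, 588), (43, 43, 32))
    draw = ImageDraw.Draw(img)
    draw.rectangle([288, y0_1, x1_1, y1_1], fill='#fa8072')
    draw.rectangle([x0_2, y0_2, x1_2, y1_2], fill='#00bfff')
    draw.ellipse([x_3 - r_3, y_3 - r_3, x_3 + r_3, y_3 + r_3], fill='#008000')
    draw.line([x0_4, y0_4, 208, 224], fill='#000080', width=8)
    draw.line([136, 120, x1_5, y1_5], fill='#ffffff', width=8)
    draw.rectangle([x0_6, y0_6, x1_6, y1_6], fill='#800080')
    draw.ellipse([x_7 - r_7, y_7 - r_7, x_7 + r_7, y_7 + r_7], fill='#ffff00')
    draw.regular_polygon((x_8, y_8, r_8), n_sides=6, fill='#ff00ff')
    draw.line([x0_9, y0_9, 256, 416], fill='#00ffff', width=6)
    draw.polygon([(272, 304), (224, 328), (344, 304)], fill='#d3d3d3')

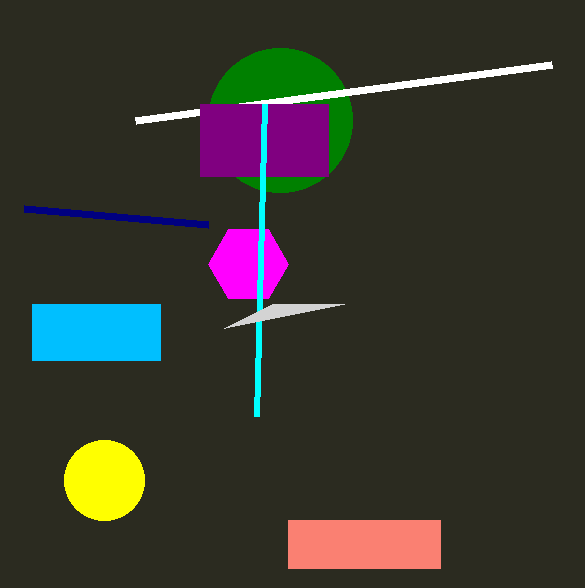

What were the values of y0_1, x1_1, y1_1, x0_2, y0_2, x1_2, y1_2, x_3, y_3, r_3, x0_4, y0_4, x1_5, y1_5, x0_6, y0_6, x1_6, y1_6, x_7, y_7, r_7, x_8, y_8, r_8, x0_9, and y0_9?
y0_1 = 520; x1_1 = 440; y1_1 = 568; x0_2 = 32; y0_2 = 304; x1_2 = 160; y1_2 = 360; x_3 = 280; y_3 = 120; r_3 = 72; x0_4 = 24; y0_4 = 208; x1_5 = 552; y1_5 = 64; x0_6 = 200; y0_6 = 104; x1_6 = 328; y1_6 = 176; x_7 = 104; y_7 = 480; r_7 = 40; x_8 = 248; y_8 = 264; r_8 = 40; x0_9 = 264; y0_9 = 104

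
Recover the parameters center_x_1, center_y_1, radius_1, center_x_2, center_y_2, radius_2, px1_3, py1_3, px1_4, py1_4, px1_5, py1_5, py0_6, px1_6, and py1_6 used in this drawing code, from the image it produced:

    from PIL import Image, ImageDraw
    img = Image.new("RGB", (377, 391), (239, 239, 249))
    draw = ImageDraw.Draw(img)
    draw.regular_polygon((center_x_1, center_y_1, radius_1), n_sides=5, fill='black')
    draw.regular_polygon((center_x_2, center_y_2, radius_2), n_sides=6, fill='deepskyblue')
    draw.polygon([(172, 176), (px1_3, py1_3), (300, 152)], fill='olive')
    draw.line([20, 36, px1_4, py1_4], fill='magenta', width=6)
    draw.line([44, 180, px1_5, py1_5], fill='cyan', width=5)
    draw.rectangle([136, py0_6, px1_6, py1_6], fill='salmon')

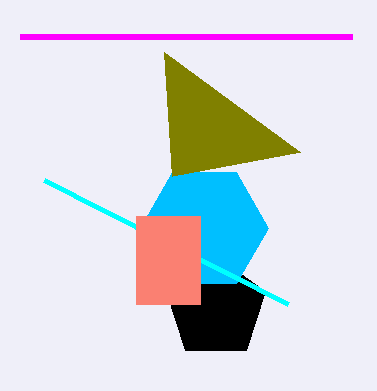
center_x_1 = 216; center_y_1 = 308; radius_1 = 52; center_x_2 = 204; center_y_2 = 228; radius_2 = 64; px1_3 = 164; py1_3 = 52; px1_4 = 352; py1_4 = 36; px1_5 = 288; py1_5 = 304; py0_6 = 216; px1_6 = 200; py1_6 = 304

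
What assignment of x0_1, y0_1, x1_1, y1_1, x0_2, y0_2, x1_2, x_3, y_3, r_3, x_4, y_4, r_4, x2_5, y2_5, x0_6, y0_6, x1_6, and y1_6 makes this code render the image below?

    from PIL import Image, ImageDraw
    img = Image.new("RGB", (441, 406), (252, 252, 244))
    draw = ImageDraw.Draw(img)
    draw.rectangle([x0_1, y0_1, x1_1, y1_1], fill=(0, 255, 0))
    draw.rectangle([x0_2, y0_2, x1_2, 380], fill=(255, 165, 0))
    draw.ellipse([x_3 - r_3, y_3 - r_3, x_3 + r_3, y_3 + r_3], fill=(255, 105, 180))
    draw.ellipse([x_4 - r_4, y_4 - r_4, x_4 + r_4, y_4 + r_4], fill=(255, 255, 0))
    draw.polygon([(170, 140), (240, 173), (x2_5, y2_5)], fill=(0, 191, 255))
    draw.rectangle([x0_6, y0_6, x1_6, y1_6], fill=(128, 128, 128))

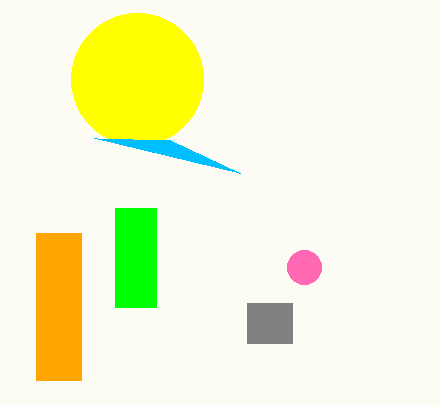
x0_1 = 115; y0_1 = 208; x1_1 = 156; y1_1 = 307; x0_2 = 36; y0_2 = 233; x1_2 = 81; x_3 = 304; y_3 = 267; r_3 = 17; x_4 = 137; y_4 = 79; r_4 = 66; x2_5 = 94; y2_5 = 138; x0_6 = 247; y0_6 = 303; x1_6 = 292; y1_6 = 343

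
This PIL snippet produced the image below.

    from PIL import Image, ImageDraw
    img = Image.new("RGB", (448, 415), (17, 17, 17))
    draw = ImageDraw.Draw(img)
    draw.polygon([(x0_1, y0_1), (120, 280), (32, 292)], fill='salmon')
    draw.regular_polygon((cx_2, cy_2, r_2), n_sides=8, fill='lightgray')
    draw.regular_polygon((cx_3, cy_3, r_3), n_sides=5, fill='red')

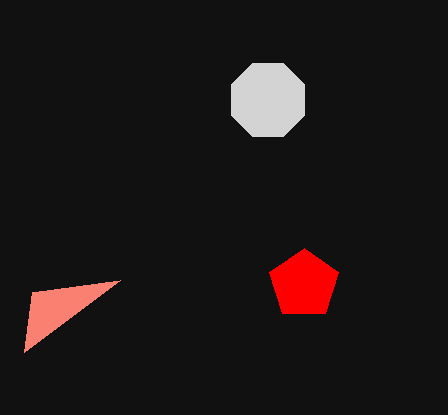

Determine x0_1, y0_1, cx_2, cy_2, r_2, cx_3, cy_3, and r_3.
x0_1 = 24
y0_1 = 352
cx_2 = 268
cy_2 = 100
r_2 = 40
cx_3 = 304
cy_3 = 284
r_3 = 36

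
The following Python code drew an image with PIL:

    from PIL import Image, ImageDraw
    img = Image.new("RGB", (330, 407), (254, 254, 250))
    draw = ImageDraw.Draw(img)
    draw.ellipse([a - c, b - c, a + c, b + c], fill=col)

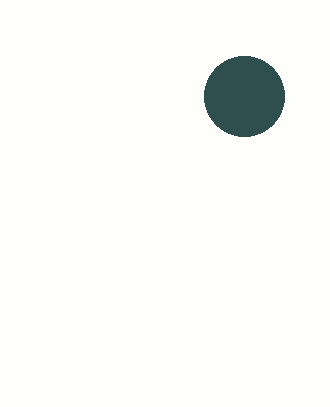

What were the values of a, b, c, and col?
a = 244
b = 96
c = 40
col = 'darkslategray'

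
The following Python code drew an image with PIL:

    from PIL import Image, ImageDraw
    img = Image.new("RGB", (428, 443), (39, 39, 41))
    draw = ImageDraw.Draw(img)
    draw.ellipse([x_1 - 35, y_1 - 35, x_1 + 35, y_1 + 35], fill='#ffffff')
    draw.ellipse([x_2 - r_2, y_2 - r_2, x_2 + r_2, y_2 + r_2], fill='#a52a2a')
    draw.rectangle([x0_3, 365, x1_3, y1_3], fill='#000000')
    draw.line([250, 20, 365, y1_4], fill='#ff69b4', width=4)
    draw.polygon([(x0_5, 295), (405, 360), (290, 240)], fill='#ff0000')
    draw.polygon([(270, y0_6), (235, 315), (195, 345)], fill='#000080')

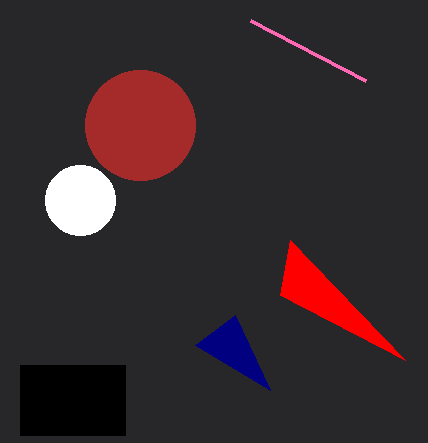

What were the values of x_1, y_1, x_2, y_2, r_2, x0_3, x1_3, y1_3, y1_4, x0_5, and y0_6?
x_1 = 80, y_1 = 200, x_2 = 140, y_2 = 125, r_2 = 55, x0_3 = 20, x1_3 = 125, y1_3 = 435, y1_4 = 80, x0_5 = 280, y0_6 = 390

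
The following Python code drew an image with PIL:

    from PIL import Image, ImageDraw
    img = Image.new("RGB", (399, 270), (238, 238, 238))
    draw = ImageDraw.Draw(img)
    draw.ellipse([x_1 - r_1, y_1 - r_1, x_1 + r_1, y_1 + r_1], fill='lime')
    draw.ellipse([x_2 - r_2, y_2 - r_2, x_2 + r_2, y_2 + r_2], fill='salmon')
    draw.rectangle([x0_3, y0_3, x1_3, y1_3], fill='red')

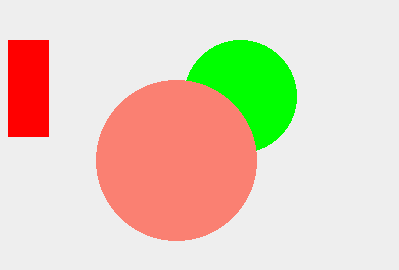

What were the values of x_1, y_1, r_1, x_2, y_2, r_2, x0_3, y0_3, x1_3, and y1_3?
x_1 = 240
y_1 = 96
r_1 = 56
x_2 = 176
y_2 = 160
r_2 = 80
x0_3 = 8
y0_3 = 40
x1_3 = 48
y1_3 = 136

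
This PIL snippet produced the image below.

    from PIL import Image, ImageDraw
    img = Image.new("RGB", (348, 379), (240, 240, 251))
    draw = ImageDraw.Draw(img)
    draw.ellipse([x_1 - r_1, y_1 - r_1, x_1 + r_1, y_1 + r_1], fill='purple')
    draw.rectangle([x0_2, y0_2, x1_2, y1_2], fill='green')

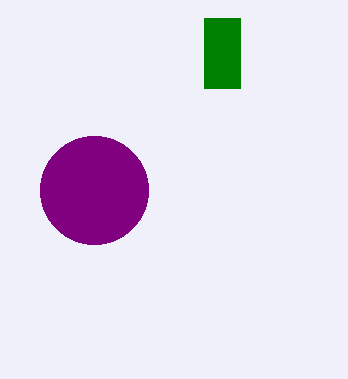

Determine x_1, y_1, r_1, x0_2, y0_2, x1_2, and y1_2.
x_1 = 94, y_1 = 190, r_1 = 54, x0_2 = 204, y0_2 = 18, x1_2 = 240, y1_2 = 88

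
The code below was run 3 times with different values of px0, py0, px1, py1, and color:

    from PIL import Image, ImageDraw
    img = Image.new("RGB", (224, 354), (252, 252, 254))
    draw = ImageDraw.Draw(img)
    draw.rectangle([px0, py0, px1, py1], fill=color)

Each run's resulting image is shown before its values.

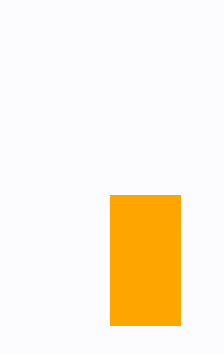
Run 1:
px0 = 110
py0 = 195
px1 = 180
py1 = 325
color = 'orange'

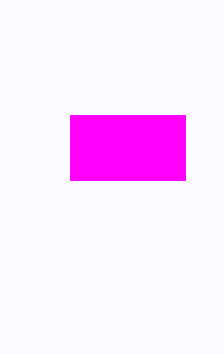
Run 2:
px0 = 70, py0 = 115, px1 = 185, py1 = 180, color = 'magenta'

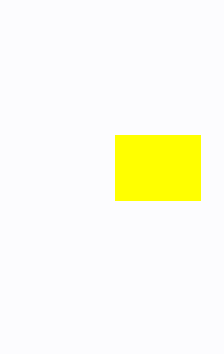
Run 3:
px0 = 115; py0 = 135; px1 = 200; py1 = 200; color = 'yellow'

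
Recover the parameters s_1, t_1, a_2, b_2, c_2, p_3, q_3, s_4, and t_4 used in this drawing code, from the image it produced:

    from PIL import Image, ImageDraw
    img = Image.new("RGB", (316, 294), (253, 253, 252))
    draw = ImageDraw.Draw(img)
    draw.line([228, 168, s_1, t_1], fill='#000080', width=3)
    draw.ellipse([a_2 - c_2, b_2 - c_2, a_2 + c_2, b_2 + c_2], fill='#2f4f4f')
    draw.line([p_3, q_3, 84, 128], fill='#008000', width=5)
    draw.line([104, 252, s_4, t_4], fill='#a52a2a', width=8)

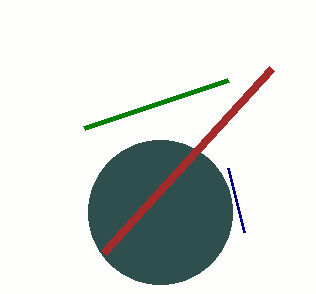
s_1 = 244, t_1 = 232, a_2 = 160, b_2 = 212, c_2 = 72, p_3 = 228, q_3 = 80, s_4 = 272, t_4 = 68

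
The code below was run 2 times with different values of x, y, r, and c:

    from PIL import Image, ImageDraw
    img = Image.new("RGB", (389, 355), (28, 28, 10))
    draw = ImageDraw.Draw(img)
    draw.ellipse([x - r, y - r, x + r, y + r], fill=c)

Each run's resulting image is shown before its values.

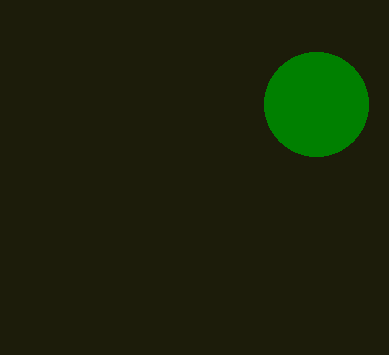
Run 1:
x = 316
y = 104
r = 52
c = 'green'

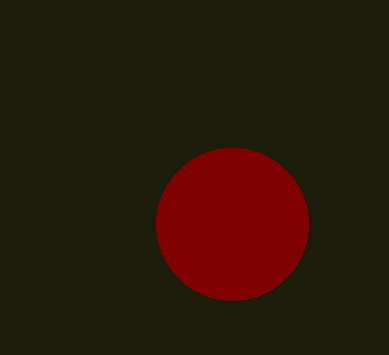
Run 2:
x = 232; y = 224; r = 76; c = 'maroon'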